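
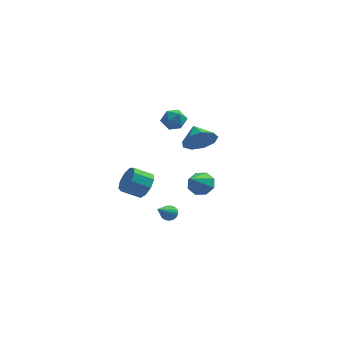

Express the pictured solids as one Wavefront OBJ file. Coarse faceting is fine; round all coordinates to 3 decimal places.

v 1.771 -1.193 3.125
v 2.442 -0.549 2.708
v 1.229 -0.247 3.715
v 1.884 -0.612 2.295
v 1.272 -0.947 2.271
v 0.894 -1.398 2.646
v 0.927 -1.752 3.246
v 1.354 -1.846 3.79
v 1.977 -1.634 4.022
v 2.503 -1.216 3.835
v 2.687 -0.787 3.316
v -0.46 1 2.942
v 0.076 1.462 3.29
v -0.216 0.078 3.79
v 0.32 0.54 4.138
v -0.446 0.72 4.187
v -0.597 1.289 3.663
v 0.457 0.251 3.417
v 0.306 0.82 2.893
v 0.643 0.999 3.584
v 0.085 1.289 4.059
v -0.225 0.251 3.021
v -0.783 0.541 3.496
v 0.358 -2.442 -1.948
v 0.625 -2.212 -1.579
v 0.062 -4.018 -0.752
v 0.396 -2.139 -1.539
v 0.158 -2.135 -1.593
v -0.035 -2.202 -1.727
v -0.137 -2.323 -1.913
v -0.126 -2.472 -2.106
v -0.004 -2.613 -2.263
v 0.2 -2.716 -2.348
v 0.441 -2.756 -2.341
v 0.663 -2.724 -2.244
v 0.814 -2.627 -2.079
v 0.862 -2.488 -1.884
v 0.793 -2.338 -1.703
v 0.692 4.681 -3.664
v 1.508 4.429 -3.765
v 0.348 3.059 -2.376
v 1.433 4.845 -3.26
v 0.924 5.165 -2.992
v 0.279 5.202 -3.118
v -0.124 4.934 -3.564
v -0.05 4.517 -4.068
v 0.459 4.197 -4.336
v 1.104 4.16 -4.21
v -1.025 -1.924 -0.28
v -0.695 -1.598 0.456
v -1.685 -1.949 1.056
v -2.015 -2.276 0.32
v -1.014 -1.182 0.174
v -2.004 -1.533 0.774
v -1.337 -1.113 -0.321
v -2.328 -1.465 0.279
v -1.515 -1.424 -0.796
v -2.505 -1.776 -0.196
v -1.463 -1.969 -1.03
v -2.454 -2.321 -0.43
v -1.207 -2.493 -0.913
v -2.197 -2.844 -0.313
v -0.865 -2.751 -0.5
v -1.855 -3.102 0.1
v -0.598 -2.622 0.016
v -1.588 -2.973 0.616
v -0.531 -2.166 0.394
v -1.521 -2.518 0.994
f 2 1 4
f 2 4 3
f 4 1 5
f 4 5 3
f 5 1 6
f 5 6 3
f 6 1 7
f 6 7 3
f 7 1 8
f 7 8 3
f 8 1 9
f 8 9 3
f 9 1 10
f 9 10 3
f 10 1 11
f 10 11 3
f 11 1 2
f 11 2 3
f 12 23 17
f 12 17 13
f 12 13 19
f 12 19 22
f 12 22 23
f 13 17 21
f 17 23 16
f 23 22 14
f 22 19 18
f 19 13 20
f 15 21 16
f 15 16 14
f 15 14 18
f 15 18 20
f 15 20 21
f 16 21 17
f 14 16 23
f 18 14 22
f 20 18 19
f 21 20 13
f 25 24 27
f 25 27 26
f 27 24 28
f 27 28 26
f 28 24 29
f 28 29 26
f 29 24 30
f 29 30 26
f 30 24 31
f 30 31 26
f 31 24 32
f 31 32 26
f 32 24 33
f 32 33 26
f 33 24 34
f 33 34 26
f 34 24 35
f 34 35 26
f 35 24 36
f 35 36 26
f 36 24 37
f 36 37 26
f 37 24 38
f 37 38 26
f 38 24 25
f 38 25 26
f 40 39 42
f 40 42 41
f 42 39 43
f 42 43 41
f 43 39 44
f 43 44 41
f 44 39 45
f 44 45 41
f 45 39 46
f 45 46 41
f 46 39 47
f 46 47 41
f 47 39 48
f 47 48 41
f 48 39 40
f 48 40 41
f 50 49 53
f 50 53 51
f 51 53 54
f 51 54 52
f 53 49 55
f 53 55 54
f 54 55 56
f 54 56 52
f 55 49 57
f 55 57 56
f 56 57 58
f 56 58 52
f 57 49 59
f 57 59 58
f 58 59 60
f 58 60 52
f 59 49 61
f 59 61 60
f 60 61 62
f 60 62 52
f 61 49 63
f 61 63 62
f 62 63 64
f 62 64 52
f 63 49 65
f 63 65 64
f 64 65 66
f 64 66 52
f 65 49 67
f 65 67 66
f 66 67 68
f 66 68 52
f 67 49 50
f 67 50 68
f 68 50 51
f 68 51 52



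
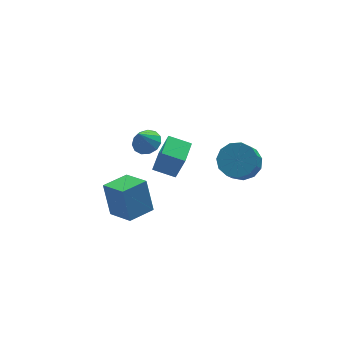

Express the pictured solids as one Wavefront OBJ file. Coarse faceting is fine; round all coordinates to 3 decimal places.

v -0.175 1.262 -1.989
v 0.199 0.853 -0.329
v 0.536 2.392 -1.871
v 0.909 1.983 -0.211
v 0.851 0.657 -2.369
v 1.224 0.248 -0.709
v 1.561 1.787 -2.251
v 1.935 1.378 -0.591
v 3.237 -2.335 1.057
v 3.963 -3.02 1.008
v 3.47 -3.611 1.954
v 2.743 -2.925 2.003
v 4.148 -2.617 1.355
v 3.655 -3.208 2.302
v 4.044 -2.124 1.608
v 3.551 -2.715 2.555
v 3.683 -1.699 1.686
v 3.19 -2.289 2.633
v 3.18 -1.475 1.564
v 2.687 -2.065 2.511
v 2.696 -1.524 1.281
v 2.203 -2.115 2.228
v 2.383 -1.831 0.926
v 1.89 -2.421 1.873
v 2.341 -2.297 0.613
v 1.848 -2.888 1.56
v 2.583 -2.776 0.441
v 2.09 -3.366 1.388
v 3.033 -3.114 0.464
v 2.54 -3.705 1.411
v 3.548 -3.205 0.675
v 3.054 -3.796 1.622
v -1.831 -0.289 -4.217
v -1.967 0.442 -2.469
v -2.459 1.07 -4.835
v -2.595 1.802 -3.087
v -0.425 0.298 -4.353
v -0.561 1.03 -2.605
v -1.053 1.658 -4.971
v -1.189 2.389 -3.223
v 0.292 3.717 -2.203
v 1.02 3.661 -1.878
v -0.252 3.423 -1.037
v 0.892 4.091 -1.829
v 0.574 4.401 -1.899
v 0.165 4.495 -2.066
v -0.203 4.342 -2.276
v -0.414 3.99 -2.463
v -0.401 3.552 -2.568
v -0.168 3.166 -2.557
v 0.211 2.955 -2.433
v 0.615 2.986 -2.237
v 0.917 3.249 -2.03
f 2 4 1
f 5 2 1
f 1 4 3
f 3 5 1
f 2 8 4
f 6 2 5
f 6 8 2
f 4 8 3
f 7 5 3
f 3 8 7
f 7 6 5
f 8 6 7
f 10 9 13
f 10 13 11
f 11 13 14
f 11 14 12
f 13 9 15
f 13 15 14
f 14 15 16
f 14 16 12
f 15 9 17
f 15 17 16
f 16 17 18
f 16 18 12
f 17 9 19
f 17 19 18
f 18 19 20
f 18 20 12
f 19 9 21
f 19 21 20
f 20 21 22
f 20 22 12
f 21 9 23
f 21 23 22
f 22 23 24
f 22 24 12
f 23 9 25
f 23 25 24
f 24 25 26
f 24 26 12
f 25 9 27
f 25 27 26
f 26 27 28
f 26 28 12
f 27 9 29
f 27 29 28
f 28 29 30
f 28 30 12
f 29 9 31
f 29 31 30
f 30 31 32
f 30 32 12
f 31 9 10
f 31 10 32
f 32 10 11
f 32 11 12
f 34 36 33
f 37 34 33
f 33 36 35
f 35 37 33
f 34 40 36
f 38 34 37
f 38 40 34
f 36 40 35
f 39 37 35
f 35 40 39
f 39 38 37
f 40 38 39
f 42 41 44
f 42 44 43
f 44 41 45
f 44 45 43
f 45 41 46
f 45 46 43
f 46 41 47
f 46 47 43
f 47 41 48
f 47 48 43
f 48 41 49
f 48 49 43
f 49 41 50
f 49 50 43
f 50 41 51
f 50 51 43
f 51 41 52
f 51 52 43
f 52 41 53
f 52 53 43
f 53 41 42
f 53 42 43



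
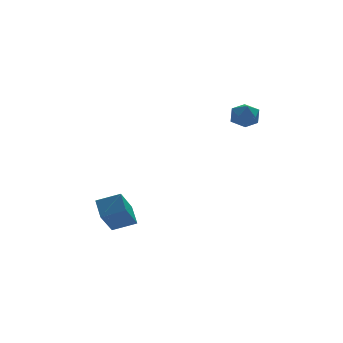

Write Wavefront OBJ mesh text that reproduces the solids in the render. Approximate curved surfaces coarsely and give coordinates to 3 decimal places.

v -3.689 2.594 -4.974
v -4.589 1.544 -3.487
v -3.649 3.603 -4.236
v -4.549 2.553 -2.75
v -2.471 2.207 -4.51
v -3.371 1.157 -3.024
v -2.431 3.216 -3.773
v -3.331 2.166 -2.286
v 2.88 2.596 2.359
v 3.341 2.374 3.053
v 2.959 1.286 1.887
v 3.42 1.064 2.581
v 2.587 1.267 2.664
v 2.537 2.077 2.956
v 3.763 1.583 1.984
v 3.713 2.393 2.276
v 3.887 1.748 2.821
v 3.16 1.552 3.241
v 3.14 2.108 1.699
v 2.413 1.912 2.119
f 2 4 1
f 5 2 1
f 1 4 3
f 3 5 1
f 2 8 4
f 6 2 5
f 6 8 2
f 4 8 3
f 7 5 3
f 3 8 7
f 7 6 5
f 8 6 7
f 9 20 14
f 9 14 10
f 9 10 16
f 9 16 19
f 9 19 20
f 10 14 18
f 14 20 13
f 20 19 11
f 19 16 15
f 16 10 17
f 12 18 13
f 12 13 11
f 12 11 15
f 12 15 17
f 12 17 18
f 13 18 14
f 11 13 20
f 15 11 19
f 17 15 16
f 18 17 10



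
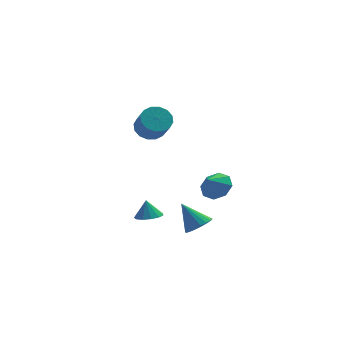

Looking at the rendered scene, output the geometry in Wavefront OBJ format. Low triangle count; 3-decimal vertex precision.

v 0.8 4.389 1.195
v 1.762 4.233 0.896
v 1.982 3.155 2.165
v 1.02 3.311 2.465
v 1.789 4.637 1.234
v 2.009 3.559 2.504
v 1.55 4.975 1.562
v 1.77 3.897 2.832
v 1.11 5.156 1.792
v 1.33 4.078 3.062
v 0.587 5.131 1.862
v 0.808 4.053 3.132
v 0.122 4.908 1.753
v 0.342 3.83 3.023
v -0.162 4.545 1.495
v 0.058 3.467 2.764
v -0.189 4.141 1.156
v 0.031 3.063 2.426
v 0.05 3.803 0.828
v 0.27 2.725 2.098
v 0.49 3.622 0.598
v 0.71 2.544 1.868
v 1.012 3.647 0.528
v 1.233 2.569 1.798
v 1.478 3.87 0.637
v 1.698 2.792 1.907
v 3.708 -0.843 -1.259
v 4.52 -0.726 -0.604
v 3.052 -1.317 -0.361
v 4.04 -0.082 -0.616
v 3.365 0.116 -1.004
v 2.891 -0.247 -1.542
v 2.896 -0.96 -1.915
v 3.377 -1.603 -1.903
v 4.052 -1.802 -1.514
v 4.526 -1.438 -0.976
v -0.606 -2.324 -2.349
v 0.17 -2.653 -2.18
v -0.694 -1.956 -1.231
v 0.244 -2.196 -2.324
v 0.048 -1.78 -2.477
v -0.356 -1.537 -2.588
v -0.839 -1.543 -2.624
v -1.248 -1.797 -2.572
v -1.454 -2.219 -2.45
v -1.39 -2.674 -2.295
v -1.077 -3.017 -2.158
v -0.615 -3.141 -2.081
v -0.15 -3.005 -2.089
v 1.991 -3.861 -2.534
v 2.606 -4.227 -1.956
v 1.149 -3.019 -1.106
v 2.781 -3.873 -2.062
v 2.799 -3.516 -2.261
v 2.658 -3.227 -2.515
v 2.384 -3.064 -2.772
v 2.033 -3.058 -2.982
v 1.674 -3.212 -3.104
v 1.377 -3.494 -3.113
v 1.202 -3.849 -3.007
v 1.184 -4.206 -2.807
v 1.325 -4.495 -2.554
v 1.598 -4.658 -2.296
v 1.95 -4.663 -2.086
v 2.309 -4.51 -1.965
f 2 1 5
f 2 5 3
f 3 5 6
f 3 6 4
f 5 1 7
f 5 7 6
f 6 7 8
f 6 8 4
f 7 1 9
f 7 9 8
f 8 9 10
f 8 10 4
f 9 1 11
f 9 11 10
f 10 11 12
f 10 12 4
f 11 1 13
f 11 13 12
f 12 13 14
f 12 14 4
f 13 1 15
f 13 15 14
f 14 15 16
f 14 16 4
f 15 1 17
f 15 17 16
f 16 17 18
f 16 18 4
f 17 1 19
f 17 19 18
f 18 19 20
f 18 20 4
f 19 1 21
f 19 21 20
f 20 21 22
f 20 22 4
f 21 1 23
f 21 23 22
f 22 23 24
f 22 24 4
f 23 1 25
f 23 25 24
f 24 25 26
f 24 26 4
f 25 1 2
f 25 2 26
f 26 2 3
f 26 3 4
f 28 27 30
f 28 30 29
f 30 27 31
f 30 31 29
f 31 27 32
f 31 32 29
f 32 27 33
f 32 33 29
f 33 27 34
f 33 34 29
f 34 27 35
f 34 35 29
f 35 27 36
f 35 36 29
f 36 27 28
f 36 28 29
f 38 37 40
f 38 40 39
f 40 37 41
f 40 41 39
f 41 37 42
f 41 42 39
f 42 37 43
f 42 43 39
f 43 37 44
f 43 44 39
f 44 37 45
f 44 45 39
f 45 37 46
f 45 46 39
f 46 37 47
f 46 47 39
f 47 37 48
f 47 48 39
f 48 37 49
f 48 49 39
f 49 37 38
f 49 38 39
f 51 50 53
f 51 53 52
f 53 50 54
f 53 54 52
f 54 50 55
f 54 55 52
f 55 50 56
f 55 56 52
f 56 50 57
f 56 57 52
f 57 50 58
f 57 58 52
f 58 50 59
f 58 59 52
f 59 50 60
f 59 60 52
f 60 50 61
f 60 61 52
f 61 50 62
f 61 62 52
f 62 50 63
f 62 63 52
f 63 50 64
f 63 64 52
f 64 50 65
f 64 65 52
f 65 50 51
f 65 51 52



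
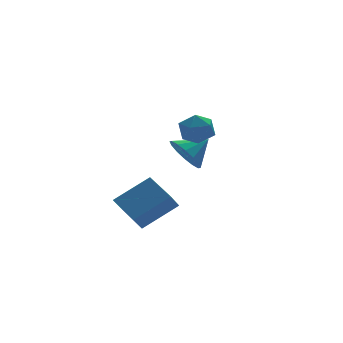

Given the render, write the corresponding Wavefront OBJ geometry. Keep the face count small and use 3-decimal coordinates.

v 2.2 1.755 -0.071
v 2.701 1.575 -0.846
v 3.26 1.765 0.611
v 2.679 2.06 -0.82
v 2.529 2.464 -0.593
v 2.291 2.677 -0.226
v 2.028 2.643 0.182
v 1.812 2.371 0.522
v 1.699 1.934 0.704
v 1.721 1.449 0.678
v 1.872 1.045 0.451
v 2.11 0.832 0.084
v 2.373 0.866 -0.324
v 2.589 1.138 -0.665
v 0.822 0.199 -1.608
v 0.572 1.59 -0.998
v -0.712 0.385 -2.662
v -0.962 1.777 -2.052
v 1.382 0.623 -2.348
v 1.132 2.015 -1.738
v -0.152 0.81 -3.402
v -0.402 2.201 -2.792
v 1.36 -0.526 2.762
v 1.896 -1.117 2.804
v 0.604 -1.263 2.016
v 1.14 -1.854 2.058
v 0.721 -1.649 2.706
v 1.188 -1.193 3.167
v 1.312 -1.187 1.653
v 1.779 -0.731 2.114
v 1.866 -1.526 2.118
v 1.501 -1.811 2.769
v 0.999 -0.569 2.051
v 0.634 -0.854 2.702
f 2 1 4
f 2 4 3
f 4 1 5
f 4 5 3
f 5 1 6
f 5 6 3
f 6 1 7
f 6 7 3
f 7 1 8
f 7 8 3
f 8 1 9
f 8 9 3
f 9 1 10
f 9 10 3
f 10 1 11
f 10 11 3
f 11 1 12
f 11 12 3
f 12 1 13
f 12 13 3
f 13 1 14
f 13 14 3
f 14 1 2
f 14 2 3
f 16 18 15
f 19 16 15
f 15 18 17
f 17 19 15
f 16 22 18
f 20 16 19
f 20 22 16
f 18 22 17
f 21 19 17
f 17 22 21
f 21 20 19
f 22 20 21
f 23 34 28
f 23 28 24
f 23 24 30
f 23 30 33
f 23 33 34
f 24 28 32
f 28 34 27
f 34 33 25
f 33 30 29
f 30 24 31
f 26 32 27
f 26 27 25
f 26 25 29
f 26 29 31
f 26 31 32
f 27 32 28
f 25 27 34
f 29 25 33
f 31 29 30
f 32 31 24



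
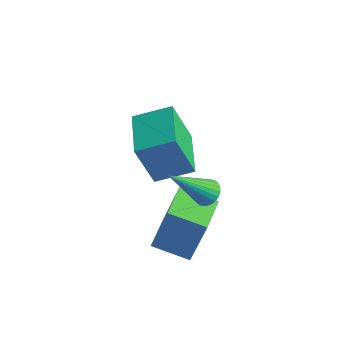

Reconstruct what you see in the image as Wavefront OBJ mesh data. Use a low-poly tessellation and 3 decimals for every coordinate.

v 0.562 -0.735 -2.488
v 1.039 -0.389 -0.441
v -0.113 0.691 -2.572
v 0.364 1.037 -0.525
v 1.876 -0.137 -2.895
v 2.353 0.209 -0.848
v 1.201 1.289 -2.979
v 1.678 1.635 -0.932
v 2.167 0.409 0.929
v 2.703 0.362 1.084
v 1.573 -0.929 2.571
v 2.639 0.534 1.202
v 2.504 0.688 1.278
v 2.317 0.799 1.301
v 2.108 0.851 1.268
v 1.907 0.835 1.182
v 1.746 0.755 1.059
v 1.649 0.622 0.915
v 1.631 0.456 0.774
v 1.694 0.284 0.656
v 1.83 0.13 0.58
v 2.017 0.019 0.557
v 2.226 -0.033 0.59
v 2.427 -0.017 0.675
v 2.588 0.063 0.799
v 2.685 0.196 0.943
v -2.816 3.112 -1.807
v -3.294 2.578 0.124
v -1.742 4.147 -1.254
v -2.221 3.612 0.677
v -1.359 1.628 -1.857
v -1.838 1.093 0.074
v -0.286 2.662 -1.304
v -0.764 2.128 0.627
f 2 4 1
f 5 2 1
f 1 4 3
f 3 5 1
f 2 8 4
f 6 2 5
f 6 8 2
f 4 8 3
f 7 5 3
f 3 8 7
f 7 6 5
f 8 6 7
f 10 9 12
f 10 12 11
f 12 9 13
f 12 13 11
f 13 9 14
f 13 14 11
f 14 9 15
f 14 15 11
f 15 9 16
f 15 16 11
f 16 9 17
f 16 17 11
f 17 9 18
f 17 18 11
f 18 9 19
f 18 19 11
f 19 9 20
f 19 20 11
f 20 9 21
f 20 21 11
f 21 9 22
f 21 22 11
f 22 9 23
f 22 23 11
f 23 9 24
f 23 24 11
f 24 9 25
f 24 25 11
f 25 9 26
f 25 26 11
f 26 9 10
f 26 10 11
f 28 30 27
f 31 28 27
f 27 30 29
f 29 31 27
f 28 34 30
f 32 28 31
f 32 34 28
f 30 34 29
f 33 31 29
f 29 34 33
f 33 32 31
f 34 32 33



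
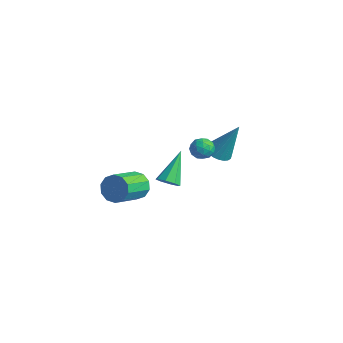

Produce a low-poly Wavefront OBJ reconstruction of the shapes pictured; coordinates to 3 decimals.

v 1.535 2.376 -2.816
v 2.119 2.65 -3.135
v 2.245 3.044 -0.944
v 1.942 2.869 -3.146
v 1.704 3.012 -3.107
v 1.44 3.058 -3.023
v 1.19 3.001 -2.908
v 0.993 2.848 -2.779
v 0.878 2.623 -2.655
v 0.864 2.361 -2.556
v 0.951 2.101 -2.496
v 1.128 1.882 -2.485
v 1.366 1.739 -2.524
v 1.63 1.693 -2.608
v 1.88 1.75 -2.723
v 2.077 1.903 -2.852
v 2.192 2.128 -2.976
v 2.206 2.39 -3.075
v 1.653 -0.906 -3.336
v 2.206 -0.953 -3.059
v 1.107 0.386 -2.024
v 2.198 -0.617 -3.394
v 1.871 -0.45 -3.694
v 1.416 -0.55 -3.785
v 1.1 -0.859 -3.612
v 1.107 -1.195 -3.277
v 1.434 -1.362 -2.977
v 1.889 -1.262 -2.886
v 2.307 0.222 -0.567
v 2.631 0.643 -0.908
v 3.129 -0.383 -0.532
v 3.453 0.038 -0.873
v 3.286 0.174 -0.28
v 2.778 0.548 -0.302
v 2.982 -0.288 -1.138
v 2.474 0.086 -1.16
v 3.048 0.328 -1.261
v 3.236 0.613 -0.731
v 2.524 -0.353 -0.709
v 2.712 -0.068 -0.179
v 2.397 0.485 -0.74
v 3.363 -0.225 -0.7
v 3.265 -0.145 -0.351
v 3.455 0.102 -0.552
v 2.483 0.43 -0.384
v 2.674 0.677 -0.584
v 3.059 0.401 -0.216
v 3.086 -0.417 -0.856
v 3.277 -0.17 -1.056
v 2.305 0.158 -0.888
v 2.495 0.405 -1.089
v 2.701 -0.141 -1.224
v 2.832 0.547 -1.148
v 3.315 0.192 -1.128
v 3.039 0.001 -1.284
v 2.74 0.22 -1.296
v 2.943 0.715 -0.837
v 3.426 0.36 -0.816
v 3.328 0.44 -0.468
v 3.029 0.659 -0.48
v 3.188 0.53 -1.044
v 2.334 -0.1 -0.624
v 2.817 -0.455 -0.603
v 2.731 -0.399 -0.96
v 2.432 -0.18 -0.972
v 2.445 0.068 -0.312
v 2.928 -0.287 -0.292
v 3.02 0.04 -0.144
v 2.721 0.259 -0.156
v 2.572 -0.27 -0.396
v 1.596 -2.808 -2.596
v 2.135 -2.464 -2.15
v 2.483 -4.007 -1.378
v 1.944 -4.352 -1.824
v 1.713 -2.443 -1.917
v 2.061 -3.986 -1.145
v 1.247 -2.561 -1.944
v 1.595 -4.104 -1.172
v 0.914 -2.774 -2.219
v 1.262 -4.317 -1.448
v 0.841 -3 -2.639
v 1.189 -4.543 -1.867
v 1.057 -3.153 -3.042
v 1.405 -4.696 -2.27
v 1.479 -3.174 -3.275
v 1.827 -4.717 -2.503
v 1.945 -3.056 -3.248
v 2.293 -4.599 -2.476
v 2.278 -2.843 -2.972
v 2.626 -4.386 -2.201
v 2.351 -2.617 -2.553
v 2.699 -4.16 -1.781
f 2 1 4
f 2 4 3
f 4 1 5
f 4 5 3
f 5 1 6
f 5 6 3
f 6 1 7
f 6 7 3
f 7 1 8
f 7 8 3
f 8 1 9
f 8 9 3
f 9 1 10
f 9 10 3
f 10 1 11
f 10 11 3
f 11 1 12
f 11 12 3
f 12 1 13
f 12 13 3
f 13 1 14
f 13 14 3
f 14 1 15
f 14 15 3
f 15 1 16
f 15 16 3
f 16 1 17
f 16 17 3
f 17 1 18
f 17 18 3
f 18 1 2
f 18 2 3
f 20 19 22
f 20 22 21
f 22 19 23
f 22 23 21
f 23 19 24
f 23 24 21
f 24 19 25
f 24 25 21
f 25 19 26
f 25 26 21
f 26 19 27
f 26 27 21
f 27 19 28
f 27 28 21
f 28 19 20
f 28 20 21
f 29 66 45
f 66 40 69
f 45 69 34
f 66 69 45
f 29 45 41
f 45 34 46
f 41 46 30
f 45 46 41
f 29 41 50
f 41 30 51
f 50 51 36
f 41 51 50
f 29 50 62
f 50 36 65
f 62 65 39
f 50 65 62
f 29 62 66
f 62 39 70
f 66 70 40
f 62 70 66
f 30 46 57
f 46 34 60
f 57 60 38
f 46 60 57
f 34 69 47
f 69 40 68
f 47 68 33
f 69 68 47
f 40 70 67
f 70 39 63
f 67 63 31
f 70 63 67
f 39 65 64
f 65 36 52
f 64 52 35
f 65 52 64
f 36 51 56
f 51 30 53
f 56 53 37
f 51 53 56
f 32 58 44
f 58 38 59
f 44 59 33
f 58 59 44
f 32 44 42
f 44 33 43
f 42 43 31
f 44 43 42
f 32 42 49
f 42 31 48
f 49 48 35
f 42 48 49
f 32 49 54
f 49 35 55
f 54 55 37
f 49 55 54
f 32 54 58
f 54 37 61
f 58 61 38
f 54 61 58
f 33 59 47
f 59 38 60
f 47 60 34
f 59 60 47
f 31 43 67
f 43 33 68
f 67 68 40
f 43 68 67
f 35 48 64
f 48 31 63
f 64 63 39
f 48 63 64
f 37 55 56
f 55 35 52
f 56 52 36
f 55 52 56
f 38 61 57
f 61 37 53
f 57 53 30
f 61 53 57
f 72 71 75
f 72 75 73
f 73 75 76
f 73 76 74
f 75 71 77
f 75 77 76
f 76 77 78
f 76 78 74
f 77 71 79
f 77 79 78
f 78 79 80
f 78 80 74
f 79 71 81
f 79 81 80
f 80 81 82
f 80 82 74
f 81 71 83
f 81 83 82
f 82 83 84
f 82 84 74
f 83 71 85
f 83 85 84
f 84 85 86
f 84 86 74
f 85 71 87
f 85 87 86
f 86 87 88
f 86 88 74
f 87 71 89
f 87 89 88
f 88 89 90
f 88 90 74
f 89 71 91
f 89 91 90
f 90 91 92
f 90 92 74
f 91 71 72
f 91 72 92
f 92 72 73
f 92 73 74



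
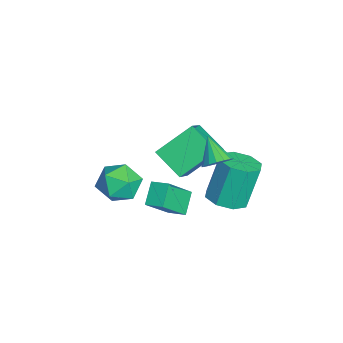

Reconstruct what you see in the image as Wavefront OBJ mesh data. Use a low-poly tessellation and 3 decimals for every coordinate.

v 1.631 1.043 0.038
v 2.553 1.268 0.182
v 2.091 1.863 2.207
v 1.169 1.637 2.062
v 2.162 1.835 -0.074
v 1.699 2.43 1.951
v 1.46 1.938 -0.264
v 0.997 2.532 1.76
v 0.858 1.516 -0.278
v 0.395 2.111 1.746
v 0.709 0.817 -0.107
v 0.247 1.412 1.918
v 1.101 0.25 0.149
v 0.638 0.845 2.174
v 1.803 0.148 0.34
v 1.34 0.742 2.364
v 2.405 0.569 0.354
v 1.942 1.164 2.378
v -0.161 -2.322 -1.947
v -1.062 -2.027 -1.179
v -1.054 -1.301 -3.388
v -1.955 -1.005 -2.62
v 0.295 -1.575 -1.7
v -0.606 -1.279 -0.932
v -0.598 -0.553 -3.141
v -1.499 -0.258 -2.373
v 2.08 0.64 2.849
v 2.56 0.251 3.178
v 1.14 0.26 3.771
v 2.584 0.55 3.327
v 2.493 0.87 3.366
v 2.307 1.137 3.287
v 2.069 1.291 3.107
v 1.834 1.295 2.869
v 1.655 1.15 2.626
v 1.573 0.887 2.434
v 1.608 0.568 2.338
v 1.75 0.266 2.358
v 1.968 0.049 2.492
v 2.212 -0.032 2.707
v 2.426 0.04 2.954
v -1.947 -1.831 0.071
v -2.514 -0.213 1.335
v -3.283 -1.433 -1.037
v -3.849 0.185 0.227
v -0.931 -0.805 -0.787
v -1.497 0.813 0.477
v -2.266 -0.407 -1.895
v -2.833 1.211 -0.631
v -2.24 -3.028 -1.34
v -1.576 -2.847 -2.217
v -0.944 -4.013 -0.563
v -0.28 -3.832 -1.44
v -0.536 -2.994 -0.751
v -1.336 -2.385 -1.231
v -1.184 -4.475 -1.549
v -1.984 -3.866 -2.029
v -0.923 -3.741 -2.346
v -0.522 -2.825 -1.852
v -1.998 -4.035 -0.928
v -1.597 -3.119 -0.434
f 2 1 5
f 2 5 3
f 3 5 6
f 3 6 4
f 5 1 7
f 5 7 6
f 6 7 8
f 6 8 4
f 7 1 9
f 7 9 8
f 8 9 10
f 8 10 4
f 9 1 11
f 9 11 10
f 10 11 12
f 10 12 4
f 11 1 13
f 11 13 12
f 12 13 14
f 12 14 4
f 13 1 15
f 13 15 14
f 14 15 16
f 14 16 4
f 15 1 17
f 15 17 16
f 16 17 18
f 16 18 4
f 17 1 2
f 17 2 18
f 18 2 3
f 18 3 4
f 20 22 19
f 23 20 19
f 19 22 21
f 21 23 19
f 20 26 22
f 24 20 23
f 24 26 20
f 22 26 21
f 25 23 21
f 21 26 25
f 25 24 23
f 26 24 25
f 28 27 30
f 28 30 29
f 30 27 31
f 30 31 29
f 31 27 32
f 31 32 29
f 32 27 33
f 32 33 29
f 33 27 34
f 33 34 29
f 34 27 35
f 34 35 29
f 35 27 36
f 35 36 29
f 36 27 37
f 36 37 29
f 37 27 38
f 37 38 29
f 38 27 39
f 38 39 29
f 39 27 40
f 39 40 29
f 40 27 41
f 40 41 29
f 41 27 28
f 41 28 29
f 43 45 42
f 46 43 42
f 42 45 44
f 44 46 42
f 43 49 45
f 47 43 46
f 47 49 43
f 45 49 44
f 48 46 44
f 44 49 48
f 48 47 46
f 49 47 48
f 50 61 55
f 50 55 51
f 50 51 57
f 50 57 60
f 50 60 61
f 51 55 59
f 55 61 54
f 61 60 52
f 60 57 56
f 57 51 58
f 53 59 54
f 53 54 52
f 53 52 56
f 53 56 58
f 53 58 59
f 54 59 55
f 52 54 61
f 56 52 60
f 58 56 57
f 59 58 51



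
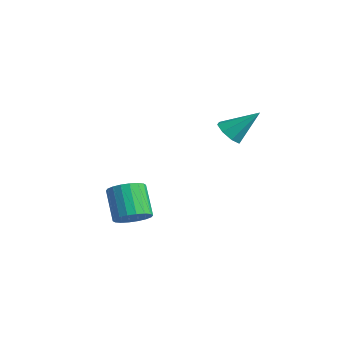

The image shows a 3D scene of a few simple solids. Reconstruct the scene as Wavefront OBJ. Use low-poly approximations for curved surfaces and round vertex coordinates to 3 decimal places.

v 1.403 1.941 2.052
v 1.863 1.255 2.411
v 2.217 3.239 3.488
v 2.216 1.58 1.917
v 2.093 2.116 1.502
v 1.565 2.549 1.41
v 0.942 2.626 1.694
v 0.589 2.301 2.188
v 0.713 1.765 2.603
v 1.24 1.332 2.695
v -1.822 -1.879 -4.476
v -1.228 -2.516 -3.872
v -2.544 -2.198 -2.241
v -3.138 -1.561 -2.844
v -1.035 -2.092 -3.799
v -2.35 -1.774 -2.168
v -0.997 -1.626 -3.86
v -2.313 -1.307 -2.229
v -1.123 -1.21 -4.043
v -2.439 -0.891 -2.412
v -1.388 -0.926 -4.312
v -2.704 -0.608 -2.68
v -1.739 -0.831 -4.613
v -3.054 -0.513 -2.981
v -2.106 -0.944 -4.887
v -3.421 -0.626 -3.255
v -2.416 -1.242 -5.079
v -3.732 -0.924 -3.448
v -2.61 -1.666 -5.152
v -3.925 -1.348 -3.521
v -2.647 -2.133 -5.091
v -3.963 -1.814 -3.46
v -2.521 -2.549 -4.908
v -3.837 -2.23 -3.277
v -2.256 -2.832 -4.64
v -3.572 -2.514 -3.008
v -1.906 -2.927 -4.339
v -3.221 -2.609 -2.707
v -1.539 -2.814 -4.065
v -2.854 -2.496 -2.433
f 2 1 4
f 2 4 3
f 4 1 5
f 4 5 3
f 5 1 6
f 5 6 3
f 6 1 7
f 6 7 3
f 7 1 8
f 7 8 3
f 8 1 9
f 8 9 3
f 9 1 10
f 9 10 3
f 10 1 2
f 10 2 3
f 12 11 15
f 12 15 13
f 13 15 16
f 13 16 14
f 15 11 17
f 15 17 16
f 16 17 18
f 16 18 14
f 17 11 19
f 17 19 18
f 18 19 20
f 18 20 14
f 19 11 21
f 19 21 20
f 20 21 22
f 20 22 14
f 21 11 23
f 21 23 22
f 22 23 24
f 22 24 14
f 23 11 25
f 23 25 24
f 24 25 26
f 24 26 14
f 25 11 27
f 25 27 26
f 26 27 28
f 26 28 14
f 27 11 29
f 27 29 28
f 28 29 30
f 28 30 14
f 29 11 31
f 29 31 30
f 30 31 32
f 30 32 14
f 31 11 33
f 31 33 32
f 32 33 34
f 32 34 14
f 33 11 35
f 33 35 34
f 34 35 36
f 34 36 14
f 35 11 37
f 35 37 36
f 36 37 38
f 36 38 14
f 37 11 39
f 37 39 38
f 38 39 40
f 38 40 14
f 39 11 12
f 39 12 40
f 40 12 13
f 40 13 14



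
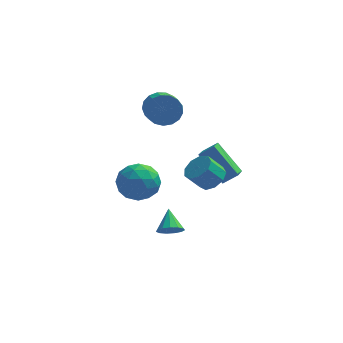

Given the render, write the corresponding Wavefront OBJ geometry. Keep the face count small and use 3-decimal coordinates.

v -3.147 1.483 -1.406
v -1.93 1.692 -1.527
v -2.77 0.108 0.007
v -1.553 0.317 -0.114
v -2.285 1.187 0.383
v -2.518 2.037 -0.491
v -2.182 -0.237 -1.029
v -2.415 0.613 -1.903
v -1.333 0.629 -1.295
v -1.397 1.509 -0.422
v -3.303 0.291 -1.098
v -3.367 1.171 -0.225
v -2.572 1.708 -1.591
v -2.128 0.092 0.071
v -2.559 0.603 0.363
v -1.843 0.726 0.291
v -2.917 1.911 -0.982
v -2.202 2.033 -1.053
v -2.411 1.737 0.07
v -2.498 -0.233 -0.467
v -1.783 -0.111 -0.538
v -2.857 1.074 -1.811
v -2.141 1.197 -1.883
v -2.289 0.063 -1.59
v -1.506 1.206 -1.525
v -1.284 0.398 -0.694
v -1.654 0.073 -1.232
v -1.791 0.572 -1.746
v -1.543 1.723 -1.012
v -1.322 0.915 -0.182
v -1.752 1.427 0.11
v -1.889 1.926 -0.403
v -1.193 1.099 -0.875
v -3.378 0.885 -1.338
v -3.157 0.077 -0.508
v -2.811 -0.126 -1.117
v -2.948 0.373 -1.63
v -3.416 1.402 -0.826
v -3.194 0.594 0.005
v -2.909 1.228 0.226
v -3.046 1.727 -0.288
v -3.507 0.701 -0.645
v 1.591 -1.753 1.643
v 2.136 -2.342 1.923
v 1.395 -2.576 2.876
v 0.849 -1.987 2.597
v 2.268 -1.825 2.152
v 1.527 -2.058 3.106
v 2.083 -1.273 2.143
v 1.342 -1.507 3.097
v 1.667 -0.947 1.901
v 0.926 -1.18 2.854
v 1.216 -0.997 1.538
v 0.475 -1.231 2.491
v 0.94 -1.402 1.224
v 0.199 -1.635 2.177
v 0.968 -1.97 1.106
v 0.227 -2.204 2.06
v 1.288 -2.438 1.24
v 0.547 -2.671 2.194
v 1.749 -2.584 1.563
v 1.008 -2.818 2.516
v -0.307 -4.471 -0.353
v 0.387 -4.328 -0.394
v -0.473 -3.429 0.473
v 0.212 -4.123 -0.689
v -0.128 -4.028 -0.877
v -0.525 -4.073 -0.899
v -0.853 -4.246 -0.747
v -1.007 -4.489 -0.47
v -0.939 -4.727 -0.156
v -0.671 -4.884 0.096
v -0.287 -4.91 0.205
v 0.09 -4.796 0.138
v 0.342 -4.58 -0.086
v -1.35 3.031 3.604
v -0.577 2.905 3.032
v -0.276 1.423 3.764
v -1.05 1.549 4.336
v -0.406 3.124 3.404
v -0.105 1.642 4.136
v -0.451 3.321 3.822
v -0.15 1.839 4.554
v -0.702 3.452 4.19
v -0.401 1.97 4.922
v -1.101 3.486 4.424
v -0.801 2.004 5.155
v -1.558 3.416 4.47
v -1.257 1.934 5.202
v -1.967 3.258 4.318
v -1.666 1.776 5.049
v -2.235 3.048 4.002
v -1.934 1.566 4.734
v -2.3 2.834 3.595
v -1.999 1.352 4.327
v -2.148 2.665 3.19
v -1.847 1.183 3.922
v -1.813 2.58 2.88
v -1.512 1.098 3.612
v -1.372 2.598 2.736
v -1.071 1.116 3.468
v -0.926 2.716 2.791
v -0.625 1.234 3.523
v 0.826 3.027 0.311
v 0.682 1.762 0.892
v 1.618 3.198 0.88
v 1.473 1.932 1.461
v 2.127 2.168 -1.241
v 1.982 0.902 -0.66
v 2.918 2.338 -0.672
v 2.774 1.073 -0.091
f 1 38 17
f 38 12 41
f 17 41 6
f 38 41 17
f 1 17 13
f 17 6 18
f 13 18 2
f 17 18 13
f 1 13 22
f 13 2 23
f 22 23 8
f 13 23 22
f 1 22 34
f 22 8 37
f 34 37 11
f 22 37 34
f 1 34 38
f 34 11 42
f 38 42 12
f 34 42 38
f 2 18 29
f 18 6 32
f 29 32 10
f 18 32 29
f 6 41 19
f 41 12 40
f 19 40 5
f 41 40 19
f 12 42 39
f 42 11 35
f 39 35 3
f 42 35 39
f 11 37 36
f 37 8 24
f 36 24 7
f 37 24 36
f 8 23 28
f 23 2 25
f 28 25 9
f 23 25 28
f 4 30 16
f 30 10 31
f 16 31 5
f 30 31 16
f 4 16 14
f 16 5 15
f 14 15 3
f 16 15 14
f 4 14 21
f 14 3 20
f 21 20 7
f 14 20 21
f 4 21 26
f 21 7 27
f 26 27 9
f 21 27 26
f 4 26 30
f 26 9 33
f 30 33 10
f 26 33 30
f 5 31 19
f 31 10 32
f 19 32 6
f 31 32 19
f 3 15 39
f 15 5 40
f 39 40 12
f 15 40 39
f 7 20 36
f 20 3 35
f 36 35 11
f 20 35 36
f 9 27 28
f 27 7 24
f 28 24 8
f 27 24 28
f 10 33 29
f 33 9 25
f 29 25 2
f 33 25 29
f 44 43 47
f 44 47 45
f 45 47 48
f 45 48 46
f 47 43 49
f 47 49 48
f 48 49 50
f 48 50 46
f 49 43 51
f 49 51 50
f 50 51 52
f 50 52 46
f 51 43 53
f 51 53 52
f 52 53 54
f 52 54 46
f 53 43 55
f 53 55 54
f 54 55 56
f 54 56 46
f 55 43 57
f 55 57 56
f 56 57 58
f 56 58 46
f 57 43 59
f 57 59 58
f 58 59 60
f 58 60 46
f 59 43 61
f 59 61 60
f 60 61 62
f 60 62 46
f 61 43 44
f 61 44 62
f 62 44 45
f 62 45 46
f 64 63 66
f 64 66 65
f 66 63 67
f 66 67 65
f 67 63 68
f 67 68 65
f 68 63 69
f 68 69 65
f 69 63 70
f 69 70 65
f 70 63 71
f 70 71 65
f 71 63 72
f 71 72 65
f 72 63 73
f 72 73 65
f 73 63 74
f 73 74 65
f 74 63 75
f 74 75 65
f 75 63 64
f 75 64 65
f 77 76 80
f 77 80 78
f 78 80 81
f 78 81 79
f 80 76 82
f 80 82 81
f 81 82 83
f 81 83 79
f 82 76 84
f 82 84 83
f 83 84 85
f 83 85 79
f 84 76 86
f 84 86 85
f 85 86 87
f 85 87 79
f 86 76 88
f 86 88 87
f 87 88 89
f 87 89 79
f 88 76 90
f 88 90 89
f 89 90 91
f 89 91 79
f 90 76 92
f 90 92 91
f 91 92 93
f 91 93 79
f 92 76 94
f 92 94 93
f 93 94 95
f 93 95 79
f 94 76 96
f 94 96 95
f 95 96 97
f 95 97 79
f 96 76 98
f 96 98 97
f 97 98 99
f 97 99 79
f 98 76 100
f 98 100 99
f 99 100 101
f 99 101 79
f 100 76 102
f 100 102 101
f 101 102 103
f 101 103 79
f 102 76 77
f 102 77 103
f 103 77 78
f 103 78 79
f 105 107 104
f 108 105 104
f 104 107 106
f 106 108 104
f 105 111 107
f 109 105 108
f 109 111 105
f 107 111 106
f 110 108 106
f 106 111 110
f 110 109 108
f 111 109 110



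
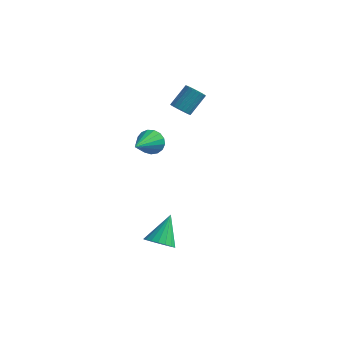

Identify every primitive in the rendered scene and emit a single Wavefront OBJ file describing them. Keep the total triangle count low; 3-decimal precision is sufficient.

v -0.06 2.028 2.878
v 0.628 1.784 2.878
v 1.048 2.967 4.083
v 0.36 3.212 4.082
v 0.64 1.984 2.677
v 1.06 3.168 3.881
v 0.547 2.192 2.506
v 0.966 3.375 3.71
v 0.36 2.375 2.391
v 0.78 3.558 3.596
v 0.11 2.504 2.351
v 0.53 3.688 3.556
v -0.166 2.562 2.391
v 0.254 3.745 3.595
v -0.426 2.538 2.505
v -0.006 3.721 3.709
v -0.63 2.437 2.675
v -0.21 3.62 3.88
v -0.748 2.273 2.877
v -0.328 3.456 4.082
v -0.76 2.072 3.079
v -0.34 3.256 4.283
v -0.666 1.865 3.25
v -0.247 3.048 4.454
v -0.48 1.682 3.364
v -0.06 2.865 4.569
v -0.23 1.552 3.404
v 0.19 2.736 4.609
v 0.046 1.495 3.365
v 0.466 2.678 4.569
v 0.306 1.519 3.251
v 0.726 2.702 4.455
v 0.51 1.62 3.08
v 0.93 2.803 4.285
v 0.436 -2.438 2.692
v 0.894 -2.137 3.419
v 0.544 -4.482 3.468
v 0.477 -2.113 3.541
v 0.05 -2.163 3.469
v -0.288 -2.276 3.219
v -0.461 -2.426 2.848
v -0.428 -2.578 2.441
v -0.197 -2.699 2.092
v 0.179 -2.759 1.88
v 0.614 -2.746 1.854
v 1.007 -2.662 2.02
v 1.27 -2.527 2.34
v 1.342 -2.371 2.74
v 1.206 -2.231 3.13
v 1.898 -4.078 -4.791
v 2.751 -3.681 -5.129
v 1.862 -2.622 -3.169
v 2.441 -3.447 -5.345
v 2.023 -3.338 -5.452
v 1.58 -3.375 -5.428
v 1.2 -3.552 -5.278
v 0.958 -3.833 -5.032
v 0.903 -4.162 -4.738
v 1.044 -4.474 -4.454
v 1.354 -4.709 -4.237
v 1.772 -4.818 -4.13
v 2.215 -4.78 -4.154
v 2.595 -4.604 -4.304
v 2.837 -4.323 -4.551
v 2.893 -3.994 -4.845
f 2 1 5
f 2 5 3
f 3 5 6
f 3 6 4
f 5 1 7
f 5 7 6
f 6 7 8
f 6 8 4
f 7 1 9
f 7 9 8
f 8 9 10
f 8 10 4
f 9 1 11
f 9 11 10
f 10 11 12
f 10 12 4
f 11 1 13
f 11 13 12
f 12 13 14
f 12 14 4
f 13 1 15
f 13 15 14
f 14 15 16
f 14 16 4
f 15 1 17
f 15 17 16
f 16 17 18
f 16 18 4
f 17 1 19
f 17 19 18
f 18 19 20
f 18 20 4
f 19 1 21
f 19 21 20
f 20 21 22
f 20 22 4
f 21 1 23
f 21 23 22
f 22 23 24
f 22 24 4
f 23 1 25
f 23 25 24
f 24 25 26
f 24 26 4
f 25 1 27
f 25 27 26
f 26 27 28
f 26 28 4
f 27 1 29
f 27 29 28
f 28 29 30
f 28 30 4
f 29 1 31
f 29 31 30
f 30 31 32
f 30 32 4
f 31 1 33
f 31 33 32
f 32 33 34
f 32 34 4
f 33 1 2
f 33 2 34
f 34 2 3
f 34 3 4
f 36 35 38
f 36 38 37
f 38 35 39
f 38 39 37
f 39 35 40
f 39 40 37
f 40 35 41
f 40 41 37
f 41 35 42
f 41 42 37
f 42 35 43
f 42 43 37
f 43 35 44
f 43 44 37
f 44 35 45
f 44 45 37
f 45 35 46
f 45 46 37
f 46 35 47
f 46 47 37
f 47 35 48
f 47 48 37
f 48 35 49
f 48 49 37
f 49 35 36
f 49 36 37
f 51 50 53
f 51 53 52
f 53 50 54
f 53 54 52
f 54 50 55
f 54 55 52
f 55 50 56
f 55 56 52
f 56 50 57
f 56 57 52
f 57 50 58
f 57 58 52
f 58 50 59
f 58 59 52
f 59 50 60
f 59 60 52
f 60 50 61
f 60 61 52
f 61 50 62
f 61 62 52
f 62 50 63
f 62 63 52
f 63 50 64
f 63 64 52
f 64 50 65
f 64 65 52
f 65 50 51
f 65 51 52



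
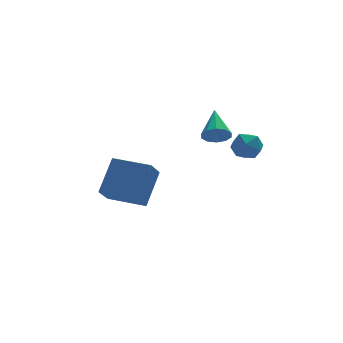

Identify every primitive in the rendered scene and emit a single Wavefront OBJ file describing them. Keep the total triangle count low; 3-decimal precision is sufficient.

v 2.96 0.487 0.758
v 3.568 0.404 0.617
v 3.32 1.773 1.562
v 3.409 0.623 0.338
v 3.078 0.791 0.219
v 2.702 0.842 0.305
v 2.424 0.757 0.565
v 2.351 0.569 0.898
v 2.51 0.35 1.178
v 2.841 0.183 1.297
v 3.217 0.132 1.21
v 3.495 0.216 0.95
v 0.062 0.54 -2.787
v -0.511 -0.207 -1.935
v -1.222 1.62 -2.704
v -1.795 0.872 -1.852
v 0.895 1.428 -1.448
v 0.322 0.68 -0.596
v -0.389 2.507 -1.365
v -0.962 1.76 -0.513
v 2.467 -2.819 2.05
v 3.103 -2.897 2.342
v 2.497 -3.903 1.698
v 3.133 -3.981 1.99
v 2.565 -3.9 2.399
v 2.547 -3.23 2.616
v 3.053 -3.57 1.424
v 3.035 -2.9 1.641
v 3.466 -3.361 1.955
v 3.164 -3.565 2.558
v 2.436 -3.235 1.482
v 2.134 -3.439 2.085
f 2 1 4
f 2 4 3
f 4 1 5
f 4 5 3
f 5 1 6
f 5 6 3
f 6 1 7
f 6 7 3
f 7 1 8
f 7 8 3
f 8 1 9
f 8 9 3
f 9 1 10
f 9 10 3
f 10 1 11
f 10 11 3
f 11 1 12
f 11 12 3
f 12 1 2
f 12 2 3
f 14 16 13
f 17 14 13
f 13 16 15
f 15 17 13
f 14 20 16
f 18 14 17
f 18 20 14
f 16 20 15
f 19 17 15
f 15 20 19
f 19 18 17
f 20 18 19
f 21 32 26
f 21 26 22
f 21 22 28
f 21 28 31
f 21 31 32
f 22 26 30
f 26 32 25
f 32 31 23
f 31 28 27
f 28 22 29
f 24 30 25
f 24 25 23
f 24 23 27
f 24 27 29
f 24 29 30
f 25 30 26
f 23 25 32
f 27 23 31
f 29 27 28
f 30 29 22



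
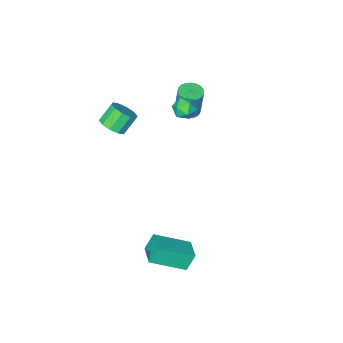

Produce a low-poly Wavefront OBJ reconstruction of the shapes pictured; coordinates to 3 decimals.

v 3.355 -2.857 3.275
v 3.868 -3.272 3.709
v 3.079 -3.319 4.598
v 2.565 -2.903 4.165
v 3.942 -2.798 3.8
v 3.153 -2.845 4.689
v 3.792 -2.346 3.69
v 3.003 -2.393 4.58
v 3.475 -2.09 3.422
v 2.686 -2.137 4.312
v 3.112 -2.126 3.098
v 2.322 -2.173 3.988
v 2.841 -2.441 2.842
v 2.052 -2.488 3.731
v 2.767 -2.915 2.751
v 1.978 -2.962 3.64
v 2.917 -3.367 2.86
v 2.128 -3.414 3.75
v 3.234 -3.623 3.128
v 2.445 -3.67 4.018
v 3.598 -3.587 3.452
v 2.808 -3.634 4.342
v -1.208 -1.84 3.026
v -0.487 -1.715 3.1
v -0.993 -3.005 2.9
v -0.272 -2.88 2.974
v -0.721 -2.793 3.55
v -0.854 -2.073 3.628
v -0.626 -2.647 2.372
v -0.759 -1.927 2.45
v -0.127 -2.214 2.696
v -0.186 -2.304 3.424
v -1.294 -2.416 2.576
v -1.353 -2.506 3.304
v -1.923 -3.889 0.917
v -1.24 -3.738 0.919
v -1.293 -3.521 2.685
v -1.977 -3.671 2.683
v -1.349 -3.49 0.885
v -1.402 -3.273 2.651
v -1.546 -3.303 0.856
v -1.599 -3.085 2.622
v -1.8 -3.204 0.837
v -1.853 -2.987 2.602
v -2.073 -3.21 0.829
v -2.126 -2.993 2.595
v -2.323 -3.32 0.835
v -2.376 -3.102 2.601
v -2.512 -3.516 0.853
v -2.566 -3.298 2.619
v -2.612 -3.768 0.881
v -2.665 -3.551 2.647
v -2.607 -4.039 0.915
v -2.66 -3.822 2.681
v -2.498 -4.287 0.949
v -2.551 -4.07 2.715
v -2.301 -4.475 0.978
v -2.354 -4.257 2.744
v -2.047 -4.573 0.998
v -2.1 -4.356 2.763
v -1.774 -4.567 1.005
v -1.827 -4.35 2.771
v -1.524 -4.458 0.999
v -1.577 -4.24 2.765
v -1.334 -4.262 0.981
v -1.388 -4.044 2.747
v -1.235 -4.009 0.953
v -1.288 -3.792 2.719
v 2.813 2.819 -3.161
v 2.306 2.848 -2.208
v 3.284 3.957 -2.945
v 2.778 3.986 -1.992
v 4.482 1.954 -2.248
v 3.976 1.983 -1.295
v 4.954 3.092 -2.032
v 4.447 3.121 -1.079
f 2 1 5
f 2 5 3
f 3 5 6
f 3 6 4
f 5 1 7
f 5 7 6
f 6 7 8
f 6 8 4
f 7 1 9
f 7 9 8
f 8 9 10
f 8 10 4
f 9 1 11
f 9 11 10
f 10 11 12
f 10 12 4
f 11 1 13
f 11 13 12
f 12 13 14
f 12 14 4
f 13 1 15
f 13 15 14
f 14 15 16
f 14 16 4
f 15 1 17
f 15 17 16
f 16 17 18
f 16 18 4
f 17 1 19
f 17 19 18
f 18 19 20
f 18 20 4
f 19 1 21
f 19 21 20
f 20 21 22
f 20 22 4
f 21 1 2
f 21 2 22
f 22 2 3
f 22 3 4
f 23 34 28
f 23 28 24
f 23 24 30
f 23 30 33
f 23 33 34
f 24 28 32
f 28 34 27
f 34 33 25
f 33 30 29
f 30 24 31
f 26 32 27
f 26 27 25
f 26 25 29
f 26 29 31
f 26 31 32
f 27 32 28
f 25 27 34
f 29 25 33
f 31 29 30
f 32 31 24
f 36 35 39
f 36 39 37
f 37 39 40
f 37 40 38
f 39 35 41
f 39 41 40
f 40 41 42
f 40 42 38
f 41 35 43
f 41 43 42
f 42 43 44
f 42 44 38
f 43 35 45
f 43 45 44
f 44 45 46
f 44 46 38
f 45 35 47
f 45 47 46
f 46 47 48
f 46 48 38
f 47 35 49
f 47 49 48
f 48 49 50
f 48 50 38
f 49 35 51
f 49 51 50
f 50 51 52
f 50 52 38
f 51 35 53
f 51 53 52
f 52 53 54
f 52 54 38
f 53 35 55
f 53 55 54
f 54 55 56
f 54 56 38
f 55 35 57
f 55 57 56
f 56 57 58
f 56 58 38
f 57 35 59
f 57 59 58
f 58 59 60
f 58 60 38
f 59 35 61
f 59 61 60
f 60 61 62
f 60 62 38
f 61 35 63
f 61 63 62
f 62 63 64
f 62 64 38
f 63 35 65
f 63 65 64
f 64 65 66
f 64 66 38
f 65 35 67
f 65 67 66
f 66 67 68
f 66 68 38
f 67 35 36
f 67 36 68
f 68 36 37
f 68 37 38
f 70 72 69
f 73 70 69
f 69 72 71
f 71 73 69
f 70 76 72
f 74 70 73
f 74 76 70
f 72 76 71
f 75 73 71
f 71 76 75
f 75 74 73
f 76 74 75



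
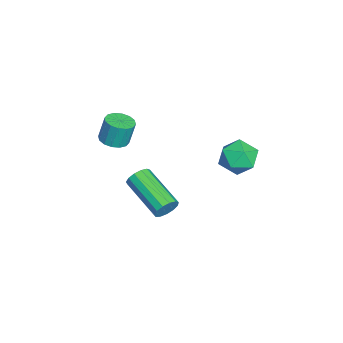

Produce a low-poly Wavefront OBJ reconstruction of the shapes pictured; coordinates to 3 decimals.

v 2.672 -1.256 0.607
v 3.033 -1.388 1.081
v 1.489 -2.715 1.887
v 1.128 -2.584 1.413
v 2.846 -1.115 1.174
v 1.302 -2.442 1.98
v 2.605 -0.886 1.087
v 1.061 -2.214 1.893
v 2.384 -0.775 0.848
v 0.84 -2.103 1.654
v 2.255 -0.817 0.532
v 0.711 -2.144 1.338
v 2.259 -0.998 0.24
v 0.715 -2.326 1.046
v 2.393 -1.262 0.064
v 0.849 -2.589 0.871
v 2.616 -1.523 0.061
v 1.072 -2.85 0.867
v 2.857 -1.7 0.231
v 1.313 -3.027 1.037
v 3.039 -1.736 0.521
v 1.495 -3.063 1.327
v 3.105 -1.62 0.837
v 1.56 -2.947 1.644
v -4.156 1.81 -0.527
v -3.449 2.224 -1.152
v -2.991 0.816 0.132
v -2.284 1.23 -0.493
v -2.691 1.793 0.269
v -3.411 2.407 -0.139
v -3.029 0.633 -0.881
v -3.749 1.247 -1.289
v -2.753 1.497 -1.371
v -2.544 2.213 -0.661
v -3.896 0.827 -0.359
v -3.687 1.543 0.351
v -1.663 -3.899 1.614
v -1.044 -3.575 1.562
v -1.099 -3.278 2.775
v -1.717 -3.601 2.826
v -1.29 -3.319 1.488
v -1.345 -3.022 2.701
v -1.636 -3.219 1.448
v -1.69 -2.922 2.661
v -1.989 -3.301 1.452
v -2.043 -3.003 2.665
v -2.255 -3.543 1.5
v -2.309 -3.245 2.713
v -2.362 -3.88 1.578
v -2.416 -3.583 2.791
v -2.281 -4.222 1.665
v -2.336 -3.925 2.878
v -2.035 -4.478 1.739
v -2.09 -4.181 2.952
v -1.69 -4.578 1.779
v -1.744 -4.281 2.992
v -1.337 -4.497 1.775
v -1.391 -4.199 2.988
v -1.071 -4.255 1.727
v -1.125 -3.957 2.94
v -0.964 -3.917 1.649
v -1.018 -3.62 2.862
f 2 1 5
f 2 5 3
f 3 5 6
f 3 6 4
f 5 1 7
f 5 7 6
f 6 7 8
f 6 8 4
f 7 1 9
f 7 9 8
f 8 9 10
f 8 10 4
f 9 1 11
f 9 11 10
f 10 11 12
f 10 12 4
f 11 1 13
f 11 13 12
f 12 13 14
f 12 14 4
f 13 1 15
f 13 15 14
f 14 15 16
f 14 16 4
f 15 1 17
f 15 17 16
f 16 17 18
f 16 18 4
f 17 1 19
f 17 19 18
f 18 19 20
f 18 20 4
f 19 1 21
f 19 21 20
f 20 21 22
f 20 22 4
f 21 1 23
f 21 23 22
f 22 23 24
f 22 24 4
f 23 1 2
f 23 2 24
f 24 2 3
f 24 3 4
f 25 36 30
f 25 30 26
f 25 26 32
f 25 32 35
f 25 35 36
f 26 30 34
f 30 36 29
f 36 35 27
f 35 32 31
f 32 26 33
f 28 34 29
f 28 29 27
f 28 27 31
f 28 31 33
f 28 33 34
f 29 34 30
f 27 29 36
f 31 27 35
f 33 31 32
f 34 33 26
f 38 37 41
f 38 41 39
f 39 41 42
f 39 42 40
f 41 37 43
f 41 43 42
f 42 43 44
f 42 44 40
f 43 37 45
f 43 45 44
f 44 45 46
f 44 46 40
f 45 37 47
f 45 47 46
f 46 47 48
f 46 48 40
f 47 37 49
f 47 49 48
f 48 49 50
f 48 50 40
f 49 37 51
f 49 51 50
f 50 51 52
f 50 52 40
f 51 37 53
f 51 53 52
f 52 53 54
f 52 54 40
f 53 37 55
f 53 55 54
f 54 55 56
f 54 56 40
f 55 37 57
f 55 57 56
f 56 57 58
f 56 58 40
f 57 37 59
f 57 59 58
f 58 59 60
f 58 60 40
f 59 37 61
f 59 61 60
f 60 61 62
f 60 62 40
f 61 37 38
f 61 38 62
f 62 38 39
f 62 39 40



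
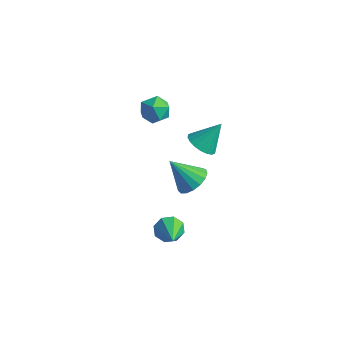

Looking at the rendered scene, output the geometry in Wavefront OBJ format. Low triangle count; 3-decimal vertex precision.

v 0.185 0.451 3.452
v 0.745 -0.122 2.928
v -0.625 -0.778 3.932
v -0.065 -1.351 3.408
v 0.29 -0.911 4.18
v 0.79 -0.151 3.884
v -0.67 -0.749 2.976
v -0.17 0.011 2.68
v 0.216 -0.863 2.634
v 0.809 -0.964 3.378
v -0.689 0.064 3.482
v -0.096 -0.037 4.226
v 2.072 1.04 0.363
v 2.905 1.148 -0.059
v 2.648 2.04 1.757
v 2.686 1.474 -0.202
v 2.344 1.714 -0.233
v 1.949 1.82 -0.146
v 1.578 1.772 0.041
v 1.305 1.579 0.292
v 1.184 1.279 0.558
v 1.239 0.932 0.784
v 1.459 0.606 0.928
v 1.8 0.366 0.959
v 2.195 0.259 0.872
v 2.566 0.307 0.685
v 2.839 0.501 0.433
v 2.96 0.801 0.168
v 2.666 -2.574 -4.063
v 3.194 -2.58 -4.755
v 3.894 -3.806 -3.117
v 3.346 -2.096 -4.323
v 3.1 -1.893 -3.738
v 2.6 -2.088 -3.345
v 2.139 -2.568 -3.372
v 1.987 -3.051 -3.804
v 2.233 -3.255 -4.388
v 2.733 -3.06 -4.782
v 3.555 -1.68 0.343
v 4.342 -2.045 0.841
v 2.405 -2.18 1.797
v 4.32 -1.588 0.981
v 4.123 -1.152 0.975
v 3.796 -0.837 0.824
v 3.413 -0.715 0.563
v 3.064 -0.814 0.252
v 2.826 -1.112 -0.039
v 2.756 -1.54 -0.241
v 2.869 -2 -0.31
v 3.139 -2.387 -0.229
v 3.505 -2.612 -0.017
v 3.882 -2.623 0.278
v 4.184 -2.419 0.587
f 1 12 6
f 1 6 2
f 1 2 8
f 1 8 11
f 1 11 12
f 2 6 10
f 6 12 5
f 12 11 3
f 11 8 7
f 8 2 9
f 4 10 5
f 4 5 3
f 4 3 7
f 4 7 9
f 4 9 10
f 5 10 6
f 3 5 12
f 7 3 11
f 9 7 8
f 10 9 2
f 14 13 16
f 14 16 15
f 16 13 17
f 16 17 15
f 17 13 18
f 17 18 15
f 18 13 19
f 18 19 15
f 19 13 20
f 19 20 15
f 20 13 21
f 20 21 15
f 21 13 22
f 21 22 15
f 22 13 23
f 22 23 15
f 23 13 24
f 23 24 15
f 24 13 25
f 24 25 15
f 25 13 26
f 25 26 15
f 26 13 27
f 26 27 15
f 27 13 28
f 27 28 15
f 28 13 14
f 28 14 15
f 30 29 32
f 30 32 31
f 32 29 33
f 32 33 31
f 33 29 34
f 33 34 31
f 34 29 35
f 34 35 31
f 35 29 36
f 35 36 31
f 36 29 37
f 36 37 31
f 37 29 38
f 37 38 31
f 38 29 30
f 38 30 31
f 40 39 42
f 40 42 41
f 42 39 43
f 42 43 41
f 43 39 44
f 43 44 41
f 44 39 45
f 44 45 41
f 45 39 46
f 45 46 41
f 46 39 47
f 46 47 41
f 47 39 48
f 47 48 41
f 48 39 49
f 48 49 41
f 49 39 50
f 49 50 41
f 50 39 51
f 50 51 41
f 51 39 52
f 51 52 41
f 52 39 53
f 52 53 41
f 53 39 40
f 53 40 41



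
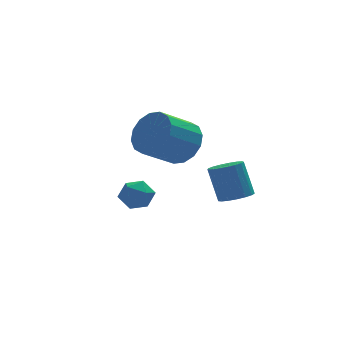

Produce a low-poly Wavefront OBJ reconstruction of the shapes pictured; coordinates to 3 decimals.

v 2.815 -1.026 -1.583
v 3.152 -0.445 -1.78
v 2.922 0.166 -0.375
v 2.585 -0.414 -0.177
v 2.832 -0.383 -1.86
v 2.603 0.228 -0.454
v 2.509 -0.468 -1.875
v 2.279 0.143 -0.469
v 2.255 -0.681 -1.824
v 2.026 -0.07 -0.418
v 2.13 -0.973 -1.718
v 1.9 -0.362 -0.312
v 2.161 -1.277 -1.58
v 1.932 -0.666 -0.174
v 2.343 -1.523 -1.444
v 2.113 -0.912 -0.038
v 2.632 -1.656 -1.339
v 2.403 -1.045 0.067
v 2.963 -1.644 -1.29
v 2.734 -1.033 0.116
v 3.261 -1.49 -1.308
v 3.031 -0.879 0.098
v 3.456 -1.23 -1.389
v 3.226 -0.619 0.016
v 3.504 -0.923 -1.515
v 3.274 -0.312 -0.109
v 3.394 -0.64 -1.656
v 3.165 -0.029 -0.25
v -0.978 1.81 -2.428
v -0.532 2.242 -1.977
v 0.012 1.138 -2.763
v 0.458 1.57 -2.312
v -0.057 1.095 -1.999
v -0.669 1.51 -1.793
v 0.149 1.87 -2.947
v -0.463 2.285 -2.741
v 0.165 2.279 -2.298
v 0.037 1.8 -1.712
v -0.557 1.58 -3.028
v -0.685 1.101 -2.442
v 2.169 3.671 -0.847
v 2.804 3.048 -0.218
v 1.406 2.605 0.756
v 0.771 3.229 0.127
v 2.813 3.557 0.026
v 1.415 3.114 0.999
v 2.648 4.097 0.035
v 1.25 3.654 1.008
v 2.356 4.522 -0.192
v 0.958 4.079 0.782
v 2.013 4.72 -0.594
v 0.615 4.277 0.38
v 1.712 4.637 -1.064
v 0.314 4.194 -0.09
v 1.534 4.295 -1.476
v 0.136 3.852 -0.502
v 1.525 3.786 -1.719
v 0.127 3.343 -0.746
v 1.69 3.246 -1.728
v 0.292 2.803 -0.755
v 1.982 2.821 -1.502
v 0.584 2.378 -0.528
v 2.325 2.623 -1.1
v 0.927 2.18 -0.126
v 2.626 2.706 -0.63
v 1.228 2.263 0.344
f 2 1 5
f 2 5 3
f 3 5 6
f 3 6 4
f 5 1 7
f 5 7 6
f 6 7 8
f 6 8 4
f 7 1 9
f 7 9 8
f 8 9 10
f 8 10 4
f 9 1 11
f 9 11 10
f 10 11 12
f 10 12 4
f 11 1 13
f 11 13 12
f 12 13 14
f 12 14 4
f 13 1 15
f 13 15 14
f 14 15 16
f 14 16 4
f 15 1 17
f 15 17 16
f 16 17 18
f 16 18 4
f 17 1 19
f 17 19 18
f 18 19 20
f 18 20 4
f 19 1 21
f 19 21 20
f 20 21 22
f 20 22 4
f 21 1 23
f 21 23 22
f 22 23 24
f 22 24 4
f 23 1 25
f 23 25 24
f 24 25 26
f 24 26 4
f 25 1 27
f 25 27 26
f 26 27 28
f 26 28 4
f 27 1 2
f 27 2 28
f 28 2 3
f 28 3 4
f 29 40 34
f 29 34 30
f 29 30 36
f 29 36 39
f 29 39 40
f 30 34 38
f 34 40 33
f 40 39 31
f 39 36 35
f 36 30 37
f 32 38 33
f 32 33 31
f 32 31 35
f 32 35 37
f 32 37 38
f 33 38 34
f 31 33 40
f 35 31 39
f 37 35 36
f 38 37 30
f 42 41 45
f 42 45 43
f 43 45 46
f 43 46 44
f 45 41 47
f 45 47 46
f 46 47 48
f 46 48 44
f 47 41 49
f 47 49 48
f 48 49 50
f 48 50 44
f 49 41 51
f 49 51 50
f 50 51 52
f 50 52 44
f 51 41 53
f 51 53 52
f 52 53 54
f 52 54 44
f 53 41 55
f 53 55 54
f 54 55 56
f 54 56 44
f 55 41 57
f 55 57 56
f 56 57 58
f 56 58 44
f 57 41 59
f 57 59 58
f 58 59 60
f 58 60 44
f 59 41 61
f 59 61 60
f 60 61 62
f 60 62 44
f 61 41 63
f 61 63 62
f 62 63 64
f 62 64 44
f 63 41 65
f 63 65 64
f 64 65 66
f 64 66 44
f 65 41 42
f 65 42 66
f 66 42 43
f 66 43 44



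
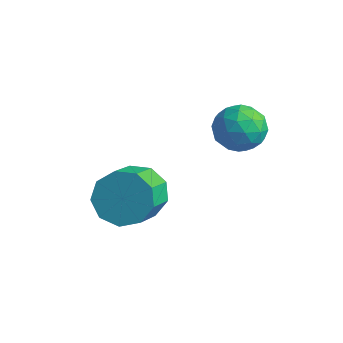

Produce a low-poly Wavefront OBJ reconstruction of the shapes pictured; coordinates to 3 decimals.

v 1.55 3.099 -1.61
v 2.18 2.624 -2.072
v 0.88 1.836 -1.228
v 1.51 1.361 -1.69
v 1.741 1.802 -0.923
v 2.156 2.583 -1.159
v 0.904 1.877 -2.141
v 1.319 2.658 -2.377
v 1.782 1.869 -2.401
v 2.299 1.823 -1.648
v 0.761 2.637 -1.652
v 1.278 2.591 -0.899
v 1.924 2.972 -1.875
v 1.136 1.488 -1.425
v 1.272 1.747 -0.974
v 1.643 1.468 -1.246
v 1.909 2.948 -1.338
v 2.28 2.669 -1.61
v 2.022 2.186 -0.934
v 0.78 1.791 -1.69
v 1.151 1.512 -1.962
v 1.417 2.992 -2.054
v 1.788 2.713 -2.326
v 1.038 2.274 -2.366
v 2.06 2.25 -2.339
v 1.666 1.507 -2.115
v 1.31 1.811 -2.38
v 1.554 2.27 -2.519
v 2.364 2.222 -1.897
v 1.97 1.48 -1.672
v 2.106 1.739 -1.221
v 2.35 2.198 -1.36
v 2.13 1.779 -2.09
v 1.09 2.98 -1.628
v 0.696 2.238 -1.403
v 0.71 2.262 -1.94
v 0.954 2.721 -2.079
v 1.394 2.953 -1.185
v 1 2.21 -0.961
v 1.506 2.19 -0.781
v 1.75 2.649 -0.92
v 0.93 2.681 -1.21
v -0.592 -0.103 -4.454
v 0.221 -0.213 -5.044
v 0.725 -1.467 -4.115
v -0.088 -1.357 -3.526
v 0.36 0.225 -4.528
v 0.864 -1.028 -3.599
v 0.054 0.51 -3.978
v 0.558 -0.744 -3.049
v -0.555 0.507 -3.651
v -0.05 -0.746 -2.722
v -1.181 0.219 -3.7
v -0.676 -1.035 -2.771
v -1.531 -0.22 -4.102
v -1.027 -1.473 -3.173
v -1.443 -0.604 -4.669
v -0.938 -1.858 -3.74
v -0.956 -0.754 -5.136
v -0.452 -2.008 -4.207
v -0.299 -0.599 -5.284
v 0.205 -1.853 -4.355
f 1 38 17
f 38 12 41
f 17 41 6
f 38 41 17
f 1 17 13
f 17 6 18
f 13 18 2
f 17 18 13
f 1 13 22
f 13 2 23
f 22 23 8
f 13 23 22
f 1 22 34
f 22 8 37
f 34 37 11
f 22 37 34
f 1 34 38
f 34 11 42
f 38 42 12
f 34 42 38
f 2 18 29
f 18 6 32
f 29 32 10
f 18 32 29
f 6 41 19
f 41 12 40
f 19 40 5
f 41 40 19
f 12 42 39
f 42 11 35
f 39 35 3
f 42 35 39
f 11 37 36
f 37 8 24
f 36 24 7
f 37 24 36
f 8 23 28
f 23 2 25
f 28 25 9
f 23 25 28
f 4 30 16
f 30 10 31
f 16 31 5
f 30 31 16
f 4 16 14
f 16 5 15
f 14 15 3
f 16 15 14
f 4 14 21
f 14 3 20
f 21 20 7
f 14 20 21
f 4 21 26
f 21 7 27
f 26 27 9
f 21 27 26
f 4 26 30
f 26 9 33
f 30 33 10
f 26 33 30
f 5 31 19
f 31 10 32
f 19 32 6
f 31 32 19
f 3 15 39
f 15 5 40
f 39 40 12
f 15 40 39
f 7 20 36
f 20 3 35
f 36 35 11
f 20 35 36
f 9 27 28
f 27 7 24
f 28 24 8
f 27 24 28
f 10 33 29
f 33 9 25
f 29 25 2
f 33 25 29
f 44 43 47
f 44 47 45
f 45 47 48
f 45 48 46
f 47 43 49
f 47 49 48
f 48 49 50
f 48 50 46
f 49 43 51
f 49 51 50
f 50 51 52
f 50 52 46
f 51 43 53
f 51 53 52
f 52 53 54
f 52 54 46
f 53 43 55
f 53 55 54
f 54 55 56
f 54 56 46
f 55 43 57
f 55 57 56
f 56 57 58
f 56 58 46
f 57 43 59
f 57 59 58
f 58 59 60
f 58 60 46
f 59 43 61
f 59 61 60
f 60 61 62
f 60 62 46
f 61 43 44
f 61 44 62
f 62 44 45
f 62 45 46



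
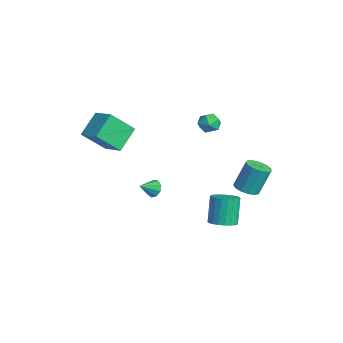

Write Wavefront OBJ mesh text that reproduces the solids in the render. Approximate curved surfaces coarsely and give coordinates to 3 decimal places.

v -2.18 2.788 2.317
v -1.812 3.116 1.701
v -1.728 1.644 1.979
v -1.36 1.972 1.363
v -1.113 2.124 2.096
v -1.393 2.831 2.305
v -2.147 1.929 1.375
v -2.427 2.636 1.584
v -1.792 2.585 1.119
v -1.153 2.705 1.565
v -2.387 2.055 2.115
v -1.748 2.175 2.561
v 3.553 1.181 -3.034
v 4.315 1.022 -2.692
v 3.649 1.42 -1.024
v 2.887 1.579 -1.366
v 4.338 1.367 -2.765
v 3.672 1.765 -1.097
v 4.225 1.68 -2.885
v 3.559 2.078 -1.216
v 3.996 1.907 -3.03
v 3.33 2.304 -1.362
v 3.69 2.008 -3.176
v 3.024 2.406 -1.508
v 3.361 1.966 -3.298
v 2.695 2.364 -1.629
v 3.065 1.789 -3.374
v 2.399 2.186 -1.705
v 2.853 1.506 -3.391
v 2.187 1.904 -1.722
v 2.762 1.167 -3.346
v 2.097 1.565 -1.678
v 2.808 0.831 -3.248
v 2.143 1.229 -1.579
v 2.983 0.555 -3.113
v 2.317 0.953 -1.444
v 3.256 0.388 -2.964
v 2.59 0.785 -1.295
v 3.581 0.357 -2.827
v 2.915 0.755 -1.158
v 3.9 0.469 -2.726
v 3.235 0.867 -1.057
v 4.16 0.704 -2.678
v 3.494 1.102 -1.01
v 1.601 -2.195 -0.626
v 2.187 -2.02 -0.525
v 1.779 -3.105 -0.094
v 1.939 -1.884 -0.209
v 1.532 -1.894 -0.089
v 1.158 -2.044 -0.22
v 0.99 -2.264 -0.541
v 1.109 -2.453 -0.902
v 1.457 -2.52 -1.134
v 1.873 -2.435 -1.129
v 2.161 -2.238 -0.888
v 3.286 2.666 -0.701
v 4.032 2.879 -0.781
v 4 3.627 0.922
v 3.254 3.414 1.001
v 3.791 3.214 -0.932
v 3.759 3.962 0.77
v 3.39 3.375 -1.011
v 3.358 4.122 0.692
v 2.955 3.311 -0.991
v 2.923 4.058 0.712
v 2.626 3.042 -0.879
v 2.594 3.79 0.824
v 2.506 2.654 -0.711
v 2.474 3.402 0.992
v 2.634 2.27 -0.54
v 2.602 3.017 1.163
v 2.969 2.012 -0.42
v 2.937 2.759 1.283
v 3.404 1.961 -0.39
v 3.372 2.709 1.313
v 3.802 2.135 -0.458
v 3.77 2.882 1.245
v 4.036 2.477 -0.604
v 4.004 3.224 1.099
v -1.829 -3.906 0.998
v -1.899 -5.311 2.434
v -2.649 -2.757 2.082
v -2.719 -4.162 3.518
v -0.481 -3.438 1.522
v -0.551 -4.843 2.958
v -1.301 -2.289 2.606
v -1.371 -3.694 4.042
f 1 12 6
f 1 6 2
f 1 2 8
f 1 8 11
f 1 11 12
f 2 6 10
f 6 12 5
f 12 11 3
f 11 8 7
f 8 2 9
f 4 10 5
f 4 5 3
f 4 3 7
f 4 7 9
f 4 9 10
f 5 10 6
f 3 5 12
f 7 3 11
f 9 7 8
f 10 9 2
f 14 13 17
f 14 17 15
f 15 17 18
f 15 18 16
f 17 13 19
f 17 19 18
f 18 19 20
f 18 20 16
f 19 13 21
f 19 21 20
f 20 21 22
f 20 22 16
f 21 13 23
f 21 23 22
f 22 23 24
f 22 24 16
f 23 13 25
f 23 25 24
f 24 25 26
f 24 26 16
f 25 13 27
f 25 27 26
f 26 27 28
f 26 28 16
f 27 13 29
f 27 29 28
f 28 29 30
f 28 30 16
f 29 13 31
f 29 31 30
f 30 31 32
f 30 32 16
f 31 13 33
f 31 33 32
f 32 33 34
f 32 34 16
f 33 13 35
f 33 35 34
f 34 35 36
f 34 36 16
f 35 13 37
f 35 37 36
f 36 37 38
f 36 38 16
f 37 13 39
f 37 39 38
f 38 39 40
f 38 40 16
f 39 13 41
f 39 41 40
f 40 41 42
f 40 42 16
f 41 13 43
f 41 43 42
f 42 43 44
f 42 44 16
f 43 13 14
f 43 14 44
f 44 14 15
f 44 15 16
f 46 45 48
f 46 48 47
f 48 45 49
f 48 49 47
f 49 45 50
f 49 50 47
f 50 45 51
f 50 51 47
f 51 45 52
f 51 52 47
f 52 45 53
f 52 53 47
f 53 45 54
f 53 54 47
f 54 45 55
f 54 55 47
f 55 45 46
f 55 46 47
f 57 56 60
f 57 60 58
f 58 60 61
f 58 61 59
f 60 56 62
f 60 62 61
f 61 62 63
f 61 63 59
f 62 56 64
f 62 64 63
f 63 64 65
f 63 65 59
f 64 56 66
f 64 66 65
f 65 66 67
f 65 67 59
f 66 56 68
f 66 68 67
f 67 68 69
f 67 69 59
f 68 56 70
f 68 70 69
f 69 70 71
f 69 71 59
f 70 56 72
f 70 72 71
f 71 72 73
f 71 73 59
f 72 56 74
f 72 74 73
f 73 74 75
f 73 75 59
f 74 56 76
f 74 76 75
f 75 76 77
f 75 77 59
f 76 56 78
f 76 78 77
f 77 78 79
f 77 79 59
f 78 56 57
f 78 57 79
f 79 57 58
f 79 58 59
f 81 83 80
f 84 81 80
f 80 83 82
f 82 84 80
f 81 87 83
f 85 81 84
f 85 87 81
f 83 87 82
f 86 84 82
f 82 87 86
f 86 85 84
f 87 85 86



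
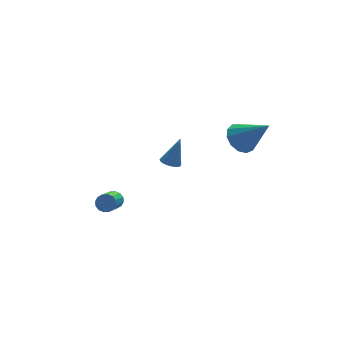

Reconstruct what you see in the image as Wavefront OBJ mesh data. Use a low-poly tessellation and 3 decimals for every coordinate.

v -1.072 -2.329 -0.232
v -0.571 -2.494 -0.421
v -0.448 -2.091 1.212
v -0.565 -2.265 -0.461
v -0.646 -2.047 -0.462
v -0.801 -1.877 -0.423
v -1.003 -1.786 -0.351
v -1.216 -1.788 -0.258
v -1.405 -1.884 -0.161
v -1.536 -2.057 -0.076
v -1.587 -2.277 -0.018
v -1.548 -2.506 0.003
v -1.427 -2.704 -0.016
v -1.245 -2.837 -0.073
v -1.033 -2.882 -0.157
v -0.827 -2.832 -0.254
v -0.664 -2.695 -0.347
v -3.516 -0.681 -3.776
v -3.233 -1.076 -4.012
v -4.082 -2.334 -2.919
v -4.364 -1.939 -2.684
v -3.076 -0.994 -3.796
v -3.925 -2.252 -2.703
v -3.037 -0.828 -3.574
v -3.886 -2.086 -2.481
v -3.126 -0.623 -3.407
v -3.975 -1.88 -2.314
v -3.32 -0.433 -3.339
v -4.169 -1.691 -2.246
v -3.566 -0.31 -3.388
v -4.415 -1.567 -2.295
v -3.798 -0.286 -3.541
v -4.647 -1.544 -2.448
v -3.955 -0.368 -3.757
v -4.804 -1.626 -2.664
v -3.994 -0.534 -3.979
v -4.843 -1.792 -2.886
v -3.905 -0.74 -4.146
v -4.754 -1.997 -3.053
v -3.711 -0.929 -4.214
v -4.56 -2.187 -3.121
v -3.465 -1.053 -4.165
v -4.314 -2.31 -3.072
v 2.521 -2.774 0.846
v 3.259 -2.907 0.296
v 3.479 -3.926 2.414
v 3.352 -2.466 0.563
v 3.181 -2.123 0.92
v 2.8 -1.986 1.253
v 2.331 -2.099 1.457
v 1.922 -2.427 1.467
v 1.703 -2.864 1.279
v 1.744 -3.273 0.954
v 2.031 -3.523 0.594
v 2.474 -3.536 0.314
v 2.932 -3.306 0.203
f 2 1 4
f 2 4 3
f 4 1 5
f 4 5 3
f 5 1 6
f 5 6 3
f 6 1 7
f 6 7 3
f 7 1 8
f 7 8 3
f 8 1 9
f 8 9 3
f 9 1 10
f 9 10 3
f 10 1 11
f 10 11 3
f 11 1 12
f 11 12 3
f 12 1 13
f 12 13 3
f 13 1 14
f 13 14 3
f 14 1 15
f 14 15 3
f 15 1 16
f 15 16 3
f 16 1 17
f 16 17 3
f 17 1 2
f 17 2 3
f 19 18 22
f 19 22 20
f 20 22 23
f 20 23 21
f 22 18 24
f 22 24 23
f 23 24 25
f 23 25 21
f 24 18 26
f 24 26 25
f 25 26 27
f 25 27 21
f 26 18 28
f 26 28 27
f 27 28 29
f 27 29 21
f 28 18 30
f 28 30 29
f 29 30 31
f 29 31 21
f 30 18 32
f 30 32 31
f 31 32 33
f 31 33 21
f 32 18 34
f 32 34 33
f 33 34 35
f 33 35 21
f 34 18 36
f 34 36 35
f 35 36 37
f 35 37 21
f 36 18 38
f 36 38 37
f 37 38 39
f 37 39 21
f 38 18 40
f 38 40 39
f 39 40 41
f 39 41 21
f 40 18 42
f 40 42 41
f 41 42 43
f 41 43 21
f 42 18 19
f 42 19 43
f 43 19 20
f 43 20 21
f 45 44 47
f 45 47 46
f 47 44 48
f 47 48 46
f 48 44 49
f 48 49 46
f 49 44 50
f 49 50 46
f 50 44 51
f 50 51 46
f 51 44 52
f 51 52 46
f 52 44 53
f 52 53 46
f 53 44 54
f 53 54 46
f 54 44 55
f 54 55 46
f 55 44 56
f 55 56 46
f 56 44 45
f 56 45 46



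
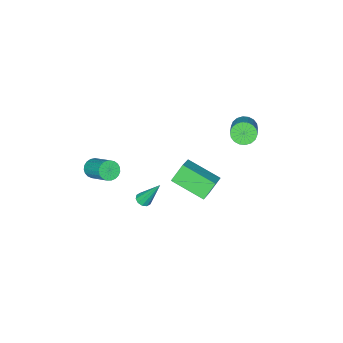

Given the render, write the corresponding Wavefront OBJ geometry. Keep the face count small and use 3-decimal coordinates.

v -4.54 0.286 0.302
v -4.104 0.416 -0.307
v -3.004 1.485 0.71
v -3.44 1.354 1.318
v -4.332 0.666 -0.323
v -3.232 1.734 0.694
v -4.601 0.84 -0.215
v -3.501 1.909 0.802
v -4.858 0.904 -0.004
v -3.758 1.973 1.012
v -5.052 0.846 0.266
v -3.952 1.915 1.283
v -5.145 0.677 0.544
v -4.045 1.746 1.561
v -5.117 0.431 0.774
v -4.017 1.499 1.791
v -4.976 0.155 0.91
v -3.876 1.224 1.927
v -4.748 -0.094 0.926
v -3.648 0.974 1.943
v -4.479 -0.269 0.818
v -3.379 0.8 1.835
v -4.222 -0.333 0.608
v -3.122 0.736 1.624
v -4.028 -0.275 0.337
v -2.928 0.794 1.354
v -3.935 -0.106 0.059
v -2.835 0.963 1.076
v -3.963 0.141 -0.171
v -2.863 1.209 0.846
v -2.042 1.02 -2.186
v -1.33 -0.909 -1.433
v -1.095 1.614 -1.563
v -0.383 -0.315 -0.81
v -1.277 0.895 -3.23
v -0.565 -1.034 -2.477
v -0.33 1.489 -2.607
v 0.382 -0.44 -1.854
v 0.937 -2.179 -4.727
v 1.339 -2.386 -4.512
v 0.443 -1.301 -2.953
v 1.422 -2.11 -4.626
v 1.32 -1.861 -4.778
v 1.071 -1.734 -4.91
v 0.772 -1.777 -4.972
v 0.535 -1.973 -4.941
v 0.453 -2.248 -4.828
v 0.555 -2.497 -4.676
v 0.803 -2.625 -4.543
v 1.103 -2.582 -4.481
v 3.426 -3.427 -0.86
v 3.85 -3.165 -1.277
v 4.059 -1.591 -0.077
v 3.634 -1.853 0.34
v 3.615 -3.066 -1.366
v 3.824 -1.492 -0.167
v 3.347 -3.029 -1.368
v 3.556 -1.455 -0.168
v 3.093 -3.061 -1.282
v 3.302 -1.487 -0.082
v 2.896 -3.156 -1.123
v 3.105 -1.583 0.077
v 2.791 -3.298 -0.918
v 3 -1.725 0.282
v 2.796 -3.463 -0.703
v 3.005 -1.889 0.496
v 2.909 -3.621 -0.516
v 3.118 -2.047 0.684
v 3.112 -3.745 -0.388
v 3.321 -2.171 0.812
v 3.369 -3.815 -0.341
v 3.578 -2.241 0.858
v 3.636 -3.817 -0.385
v 3.845 -2.243 0.815
v 3.866 -3.752 -0.51
v 4.075 -2.178 0.69
v 4.021 -3.631 -0.696
v 4.229 -2.057 0.504
v 4.072 -3.474 -0.91
v 4.281 -1.901 0.29
v 4.011 -3.31 -1.116
v 4.22 -1.736 0.084
f 2 1 5
f 2 5 3
f 3 5 6
f 3 6 4
f 5 1 7
f 5 7 6
f 6 7 8
f 6 8 4
f 7 1 9
f 7 9 8
f 8 9 10
f 8 10 4
f 9 1 11
f 9 11 10
f 10 11 12
f 10 12 4
f 11 1 13
f 11 13 12
f 12 13 14
f 12 14 4
f 13 1 15
f 13 15 14
f 14 15 16
f 14 16 4
f 15 1 17
f 15 17 16
f 16 17 18
f 16 18 4
f 17 1 19
f 17 19 18
f 18 19 20
f 18 20 4
f 19 1 21
f 19 21 20
f 20 21 22
f 20 22 4
f 21 1 23
f 21 23 22
f 22 23 24
f 22 24 4
f 23 1 25
f 23 25 24
f 24 25 26
f 24 26 4
f 25 1 27
f 25 27 26
f 26 27 28
f 26 28 4
f 27 1 29
f 27 29 28
f 28 29 30
f 28 30 4
f 29 1 2
f 29 2 30
f 30 2 3
f 30 3 4
f 32 34 31
f 35 32 31
f 31 34 33
f 33 35 31
f 32 38 34
f 36 32 35
f 36 38 32
f 34 38 33
f 37 35 33
f 33 38 37
f 37 36 35
f 38 36 37
f 40 39 42
f 40 42 41
f 42 39 43
f 42 43 41
f 43 39 44
f 43 44 41
f 44 39 45
f 44 45 41
f 45 39 46
f 45 46 41
f 46 39 47
f 46 47 41
f 47 39 48
f 47 48 41
f 48 39 49
f 48 49 41
f 49 39 50
f 49 50 41
f 50 39 40
f 50 40 41
f 52 51 55
f 52 55 53
f 53 55 56
f 53 56 54
f 55 51 57
f 55 57 56
f 56 57 58
f 56 58 54
f 57 51 59
f 57 59 58
f 58 59 60
f 58 60 54
f 59 51 61
f 59 61 60
f 60 61 62
f 60 62 54
f 61 51 63
f 61 63 62
f 62 63 64
f 62 64 54
f 63 51 65
f 63 65 64
f 64 65 66
f 64 66 54
f 65 51 67
f 65 67 66
f 66 67 68
f 66 68 54
f 67 51 69
f 67 69 68
f 68 69 70
f 68 70 54
f 69 51 71
f 69 71 70
f 70 71 72
f 70 72 54
f 71 51 73
f 71 73 72
f 72 73 74
f 72 74 54
f 73 51 75
f 73 75 74
f 74 75 76
f 74 76 54
f 75 51 77
f 75 77 76
f 76 77 78
f 76 78 54
f 77 51 79
f 77 79 78
f 78 79 80
f 78 80 54
f 79 51 81
f 79 81 80
f 80 81 82
f 80 82 54
f 81 51 52
f 81 52 82
f 82 52 53
f 82 53 54

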